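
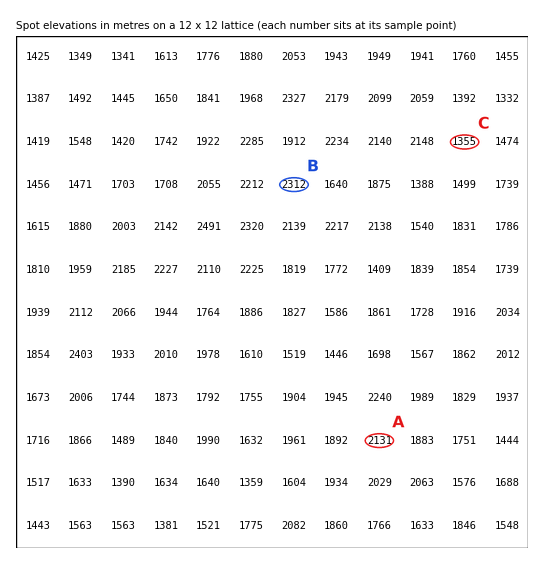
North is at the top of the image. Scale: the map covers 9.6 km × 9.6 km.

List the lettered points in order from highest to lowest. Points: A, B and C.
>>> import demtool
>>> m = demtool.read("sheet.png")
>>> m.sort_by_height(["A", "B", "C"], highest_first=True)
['B', 'A', 'C']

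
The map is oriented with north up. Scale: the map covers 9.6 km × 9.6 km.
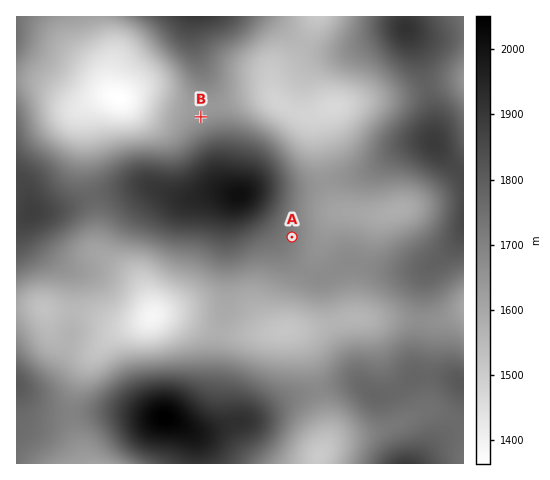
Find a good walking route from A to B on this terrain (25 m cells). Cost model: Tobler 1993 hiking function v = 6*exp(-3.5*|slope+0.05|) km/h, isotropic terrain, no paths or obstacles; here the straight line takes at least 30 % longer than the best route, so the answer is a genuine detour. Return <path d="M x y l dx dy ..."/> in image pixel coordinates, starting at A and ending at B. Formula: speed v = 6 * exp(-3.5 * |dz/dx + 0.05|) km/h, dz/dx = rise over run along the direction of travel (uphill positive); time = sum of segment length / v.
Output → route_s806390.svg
<path d="M292 237l0-57-13-26-17-17-40-20-21 0"/>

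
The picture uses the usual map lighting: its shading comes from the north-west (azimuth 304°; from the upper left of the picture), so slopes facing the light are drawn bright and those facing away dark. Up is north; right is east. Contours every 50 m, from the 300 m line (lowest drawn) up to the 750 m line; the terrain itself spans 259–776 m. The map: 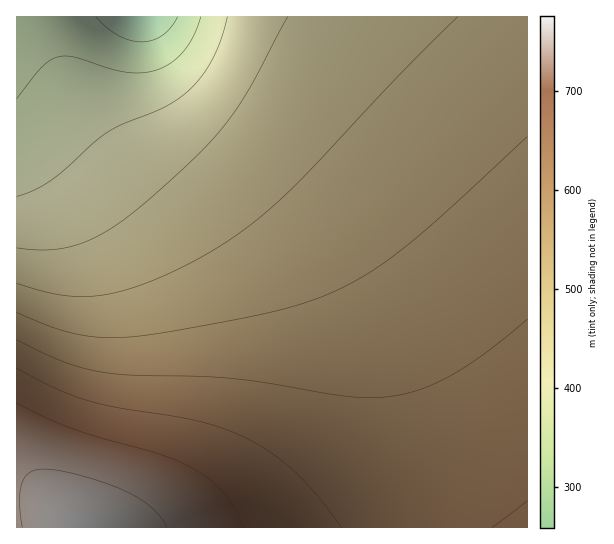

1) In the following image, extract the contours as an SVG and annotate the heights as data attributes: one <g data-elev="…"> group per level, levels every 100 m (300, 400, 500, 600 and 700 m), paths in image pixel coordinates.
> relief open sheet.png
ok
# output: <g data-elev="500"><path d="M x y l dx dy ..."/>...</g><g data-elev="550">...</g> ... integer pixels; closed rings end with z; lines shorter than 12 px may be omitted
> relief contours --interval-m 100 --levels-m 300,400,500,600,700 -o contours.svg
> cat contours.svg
<g data-elev="300"><path d="M178 17l-7 10-9 8-9 5-11 2-12-2-12-5-11-8-11-10"/></g><g data-elev="400"><path d="M227 17l-6 22-9 22-12 17-14 15-23 15-40 16-14 7-14 10-43 38-17 11-18 6"/></g><g data-elev="500"><path d="M458 17l-59 58-111 118-37 32-37 25-29 16-30 13-25 10-24 6-21 2-20-1-22-5-26-8"/></g><g data-elev="600"><path d="M527 319l-45 36-37 24-34 13-17 4-17 2-38-3-73-12-36-5-97-3-30-3-20-4-20-6-46-22"/></g><g data-elev="700"><path d="M243 527l-7-17-11-16-16-15-18-11-32-14-86-25-56-26"/></g>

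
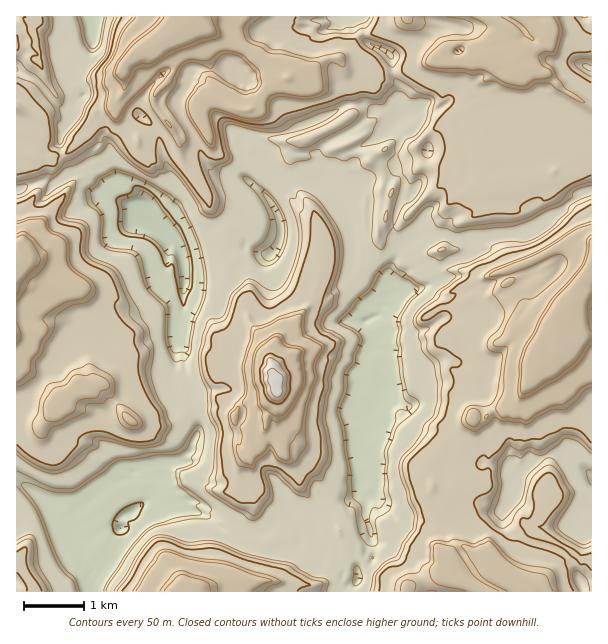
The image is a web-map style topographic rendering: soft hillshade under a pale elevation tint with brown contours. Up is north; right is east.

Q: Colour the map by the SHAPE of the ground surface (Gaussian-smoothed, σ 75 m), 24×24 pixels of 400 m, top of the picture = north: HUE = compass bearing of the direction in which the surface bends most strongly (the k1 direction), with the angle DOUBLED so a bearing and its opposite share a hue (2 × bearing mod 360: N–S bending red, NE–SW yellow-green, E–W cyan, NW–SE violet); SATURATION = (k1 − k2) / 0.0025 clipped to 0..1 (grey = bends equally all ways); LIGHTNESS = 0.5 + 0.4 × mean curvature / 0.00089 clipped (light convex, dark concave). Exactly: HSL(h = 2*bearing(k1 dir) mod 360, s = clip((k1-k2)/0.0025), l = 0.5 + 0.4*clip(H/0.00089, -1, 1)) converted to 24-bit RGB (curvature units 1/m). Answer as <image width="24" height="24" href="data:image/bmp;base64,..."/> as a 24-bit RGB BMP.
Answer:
<image width="24" height="24" href="data:image/bmp;base64,Qk32BgAAAAAAADYAAAAoAAAAGAAAABgAAAABABgAAAAAAMAGAAATCwAAEwsAAAAAAAAAAAAAvPSqQyPRwBy6Ek9fb16l43x9YeJmsIjgqT7Xv8rxyLr6irzr8z7zsHtABhgtmd3q7JzVxYnfm8becUu1ebi9p77Z12SFMAMr8sCuHau3b0NoZYKAFl5c1cKcw/DYelfRgdq/Zi8cbkcacDQhfWhnl3h5JqHJFnsazjIo7KqYeXPbw9bqH8TRYEcptUU/gpz48u9AYx+AfHl+kqN5F19jKMkk3i45tlchczUbfFk+ZoZjfX2DgHiAla+JEgplss57uqcVarEicWgoctseqRSuo459K80QOSgZiueKSxQzaX1Pkn17N0aZYJU7SVodLBQHnD4axex+HMyWfFdIYZBhiMNzHid3tC41xF4alqN9g4d8z8Q4CScq23585I6GMXOAMgEPy8wfjedIG2Yqa4V5d3mJdyO2n8buvKPrpKJMkAA499tTGaNXtNN9IiBPdh+unuF1e5R8hYCE39O2ESFQXr3l1O3MmBe5WmHewtbpMdOB3UzZcjQOPk4TBWkChDkPzR+Z+t3RNAKanO+Zm96RHuHFNihgF1i97ay4kn+Eg4B7yqV+RhU5GUEFl34Fcx9PvGXajLYqvXxNhBrD5Wam0/H4aJvtAiRDiWMxzduI1UKEz9WNSdOPTB2oUk55IJOvJJ5r3ZacoDNQU5guuR9ZVN2Ov0HYJbzgKkZz9Nfgmk7PHldEwv7ebnTqZiKEQiOZVunX5Vq4+WVFa/BCL5guESRVbGt7OYB0nmQbwHUgXOzt3YT/1qPs42x0PLsjL4FODnRNR9yw6Kzm2t/xKESJjN0mb1R6RyBdldtvLAo89vfU18HtVqK+I0iXT1x7RTNlu9+MJF6XrbZvHjlD3CCQ/tbEI6E910y42ql8Fjs2TaAsq2A0oFlmLFfMMKTWsxjtrbyKFi+K5/rR6oGnqiiEtkJCIVRiLyVl2c2ES6sjlaN/YTBhFI1/6dO53aTSH7OAMTLbKXGebX5ygoJ4mK+N0Vt5CR49K1aW4bu4FGt58PjG8p4GVkzzv5bwXRnYJCJc2Wczud2qfYOIKEzZZ5Pj7D03nIiG4bWyPSlhxzdCMlQkXYddeNFsyDuBJReyFq/FrS0VvN9mGphB+66YwQ8sP1UGGEcfI0t0s6Tt7JnijIl7Qkhkpr81JG985KiqzNaBJWhpl3eo2dryNIHeRdzOIeBQOwuqRQ1oT+Au2/W2Fh5g2khTzKyKZCbE5DrYLWBbHDAEPrIP2Y61azB5lM2DT3x0IsTI+c7R6bC5McOqGeJKXzvg5GTWcCWsQBDnSxZ2wdGUZL1AJBmm4BuSw6iQFlvhxoKQNBCUmNzVapA8CqY4hYDy1ab01oTrGkct83kl9/LUf33o5kh9Dk85IM8z5mm3MQIulNVolqaDuYBkB0I/iiF+49+pWiXojFGQcLteYYR1ndtggmAaGTkNSHsUGWke8735Jlvx5rEk8pQDr1ARxT/mLXUbTBccdB1w5utjKcQtgI2GbgrTJ5Cd3/jTbB1vTVR87EmV9lFTlidztnbZdVvau0HiGZIIATIH0dtJ3e8A+wCJ/0tXNDAOxRpGKAsaQ+Gai/WCWoHlYsBudABnUdmU22safmV5TVN64tuZGwONsmDwh56ggoCHg4CJtom53m/pATMAcFnefd0MTnAR5UfDdQhm0PfiCkadtfOdaEYUayWWf6+nioNbd3thf35hj0tTbqAyqSbPZ9iGfoF+goJ+gn6BfnyFmoGZwZbaiYN/ALX0/c7vHSpsYejXhLa741NElg59t//UTDN0ekVd1pjuKk7bT8lqNcu0gDbg2WT8mGsihoZ/gYKAgH+Af4B/gH99gX6CcZh0Hua2Ay649TG8IvUqayRgg/+1/7VaMwARznUAHP9QFmQAN4AA/3K+Or6/VXlUI1JH4JCZiICBgIF/f3+AgH+Af35+gG1mhce90StmCx8z5jVD/LuiAMKiAFRL9LC0q7r4rbv6/0Gs5CnllsHkAKJP0xMZKY81ZisnK8cYipBwe2pabE8oTWorlnw9ct3TiAAOJvtZJy5zbnLw/9nMDXAk/9gLATMAnsUUKQoQxuV0lKPC58TZNCeJcYegklP3kG3d2ncoqaUkL2XLrMzgpqboUvnlH54RleivPB2VasyHBA8v+82++dL53U3rJsqooBewf//vYdPl1a4evB9r0orroNYVMwAJFcNV5Nb1k4vmnoy3foqGxmBabrwTpSLGy5qCI0a6lN9hBA0vz+KKz1gd2py2zrjmPYThxpspJDITgp5YMZ8fH3448hf+23HpoNh7GUcILSUGwdomoXtccZZXvOd9MU3C"/>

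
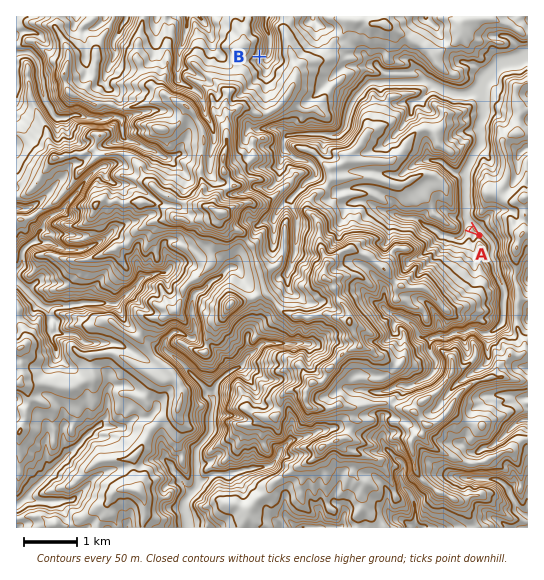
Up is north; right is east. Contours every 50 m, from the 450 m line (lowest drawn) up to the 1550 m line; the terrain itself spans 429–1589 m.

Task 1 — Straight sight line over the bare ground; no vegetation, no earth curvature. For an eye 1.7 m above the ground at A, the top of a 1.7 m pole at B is hidden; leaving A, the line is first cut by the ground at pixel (457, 217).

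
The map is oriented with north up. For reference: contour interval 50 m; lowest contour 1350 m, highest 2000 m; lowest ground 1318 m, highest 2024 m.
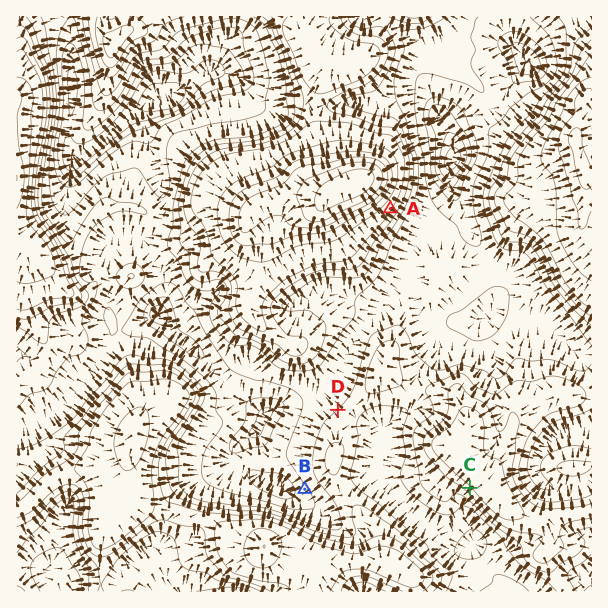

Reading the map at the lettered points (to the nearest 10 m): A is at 1760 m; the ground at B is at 1540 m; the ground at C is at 1740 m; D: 1600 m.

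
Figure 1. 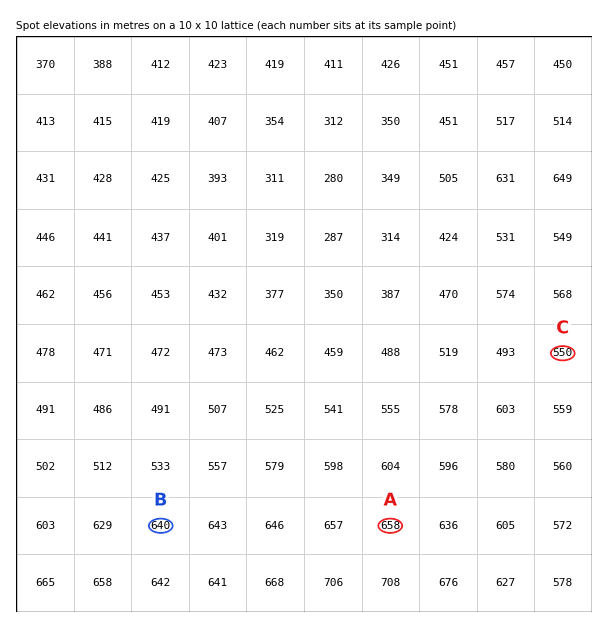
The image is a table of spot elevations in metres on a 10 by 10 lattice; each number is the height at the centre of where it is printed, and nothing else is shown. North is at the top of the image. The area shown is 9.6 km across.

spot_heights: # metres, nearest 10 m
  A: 660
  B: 640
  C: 550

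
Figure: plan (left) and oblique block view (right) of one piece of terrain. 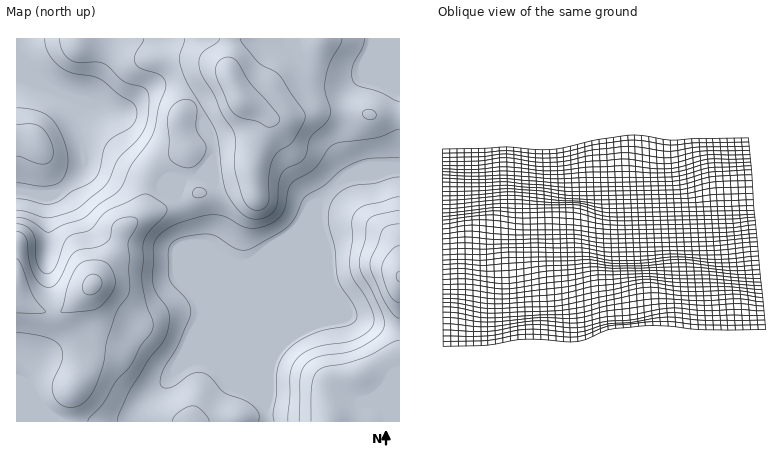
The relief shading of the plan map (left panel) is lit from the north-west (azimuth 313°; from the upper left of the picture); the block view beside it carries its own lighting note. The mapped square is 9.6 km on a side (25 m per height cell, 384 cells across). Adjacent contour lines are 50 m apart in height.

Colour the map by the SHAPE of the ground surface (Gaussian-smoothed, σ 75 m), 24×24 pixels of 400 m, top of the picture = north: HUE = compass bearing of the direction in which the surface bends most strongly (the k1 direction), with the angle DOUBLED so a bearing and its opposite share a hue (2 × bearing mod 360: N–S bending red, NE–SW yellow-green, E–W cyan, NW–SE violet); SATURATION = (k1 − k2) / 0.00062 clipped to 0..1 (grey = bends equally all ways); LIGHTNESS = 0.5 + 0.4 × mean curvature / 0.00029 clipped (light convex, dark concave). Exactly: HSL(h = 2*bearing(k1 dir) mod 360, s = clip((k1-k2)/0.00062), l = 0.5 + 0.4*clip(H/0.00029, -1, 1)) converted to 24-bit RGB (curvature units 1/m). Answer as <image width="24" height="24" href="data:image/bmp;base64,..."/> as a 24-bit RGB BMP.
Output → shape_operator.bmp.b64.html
<image width="24" height="24" href="data:image/bmp;base64,Qk32BgAAAAAAADYAAAAoAAAAGAAAABgAAAABABgAAAAAAMAGAAATCwAAEwsAAAAAAAAAAAAAgIB/gWp4hBgZwrkKVokdeZc9QG5XR4mZan+3eHnCrp67m6uzXIDJrrLZy5PfLxKpJjmeiXSYvcSIz96uim+iZV6Lj3eBfnyAgH6AcymAtJHL6+Dgmb2+Y5uPYohtLXRRO3lWTnhuooR4uqeKWnVmem0/hjYzWVJ+HSNXiWJqx9yXwst2f0hUfXtYcYJvf3+AelprQnypdZiy3M7F16G9oWqhl11dRI5JLm1VP2hVV4pNtpxohU9nfWdqgH5+aGmAFhltfKCt0tq1w4SJoWG2lo+xXpiWd3+AbI+VVYaATnhdxMNiuG1nvXOgtH64t5aLNmZbM21eW4NgjohZg2lvgH9/f3+Ac3iBD1SIfsbSzd7gw77jnIvs3q3qyG3GiWyMgH1hZl9RU25ImLdYl5VupI13fXqc0XeirWiEKYx1Q3l/gIB/gH9/gH9/f3+Af3+ALH1rFaJIb7pPmqJeUFh9uVa+6orZ0JrNc2ZOdmVVW6JUWLFLfoFerrBoXoB1nWOT1bm+Zoq0JlNyeH+AgH+AgIB/f3+Af3+AfYB+OHw7NXAWZn8kSFkuLj4ojTEk/psoco6ugbTTlJjSslFqe4I6echAV29oV5dzosaks3fENjmeXm6Ff3+AgH9/f3+Af3+Af3+Af4B/e4B4c4BcU2tAJhcbORcQ/9lIh9S0VbvjiRnW8Fe43a6ldsVgRYR8YdGHSb+clVasiz6neWOEf3+Af4B/f3+Af3+Af3+Af4B/f4B/gH+AczZqSx1MgTp8/fnOw/vAAVOnUQGR2JjK7d7i5d7tYo/RecJ3PWFUSzVPfEhlgH5/f3+AgH+Af3+Af3+Af3+AgIB/f3+AeGSChRiIcziES5mt7vfU8v/MBAwvFw0xtMmX4+vb4qOzukWAu5prSmZ9JChge3iAgH9/gH9/gH9+f4B9f3+Af3+AgIB/f3+ATUF+UCGmnIbVktLm3vLZ//rMBAYvDi5FielzlLZf4Dlb02pyycCJYUl+ICNPdX9/gH9/gHF0iGdcgZFTYIBif4B/f4B/f3+ART53KlKBfLusfbKJ0+CJ9tfVIACwCGDcnNWfiT9tpi8s5JFd45lOZTgqHiwcNVcgW3A2bFdIjVJBsYUkSHUVI3Mkc4F4f36AWkN7PV1wXIhLeLRautmf87u3cgDDNmPGonCrqyu8vaHR6t3u9cft4ZDxh1bXUlunS3ZJQFtHgzto7GVFr+RXBsddHHxwd3iATEiLSWqxf8bUrufho8K8gFYAOB4NLz8ZVV0zUXqDjrSEsmhi1GppzXOuvU3YwHHdr4vTTWfRPha78Nvc2/DfbLPiFjlsVnd0UICNRrGhUM59WZRXrZljalcgfW8uOH8qH45NN3hriltGllY5z4lBo3FGfmluZHWTopS7aTixSSGJ6PfU6fG/jjh2OyJANm85PIVYSY1SXpA9TWU5gqg/f19+qah5YsxpJI9rGiwxallGoId3wI+NvYmDgWRliotTZYpRRCt0Z0ur6PXH4cN8gB5vlFJ7UK5zOH9fP3REcH9abH1YbYRBa2CussuzrdzBKzSTJCdeRKCGY7Sfqnu72pCmrmalr5eXaaegHSRnX6Kt496e4oFqbjN/oMazfJrDbEqfgHVUTms2ZHQ4b3tHZ3e2xuTIjbjAUB15Q16ZTrquVJ+MQEZ42WBwwmtjmL2AimegOSNoYYpF0Mpu1G1qqGqWiMZpXURBSkVup16tqWOGbZRcToJujajSzNrEsT+kZjmNYpidU4RyV2tMKic7pkNI5bucsMiGVz9tWxZVsrYwdcUrnK9wwK/DwZnJlV29R4yvPD+PwIq9ucbOOGDQjqRir3BIlTBghVhveGRbZUE7WUQkGjMnRpp05ebJ06OkWRt0byKH5uTGp+bJZ9LTlLquj3e1roTHdWrFI0HZp8De0dPlRi3Yjn87ek40e0g9fFk6aEg3ZDBBrHxQL4hUE4Q8msUxyT4gWRdJRXKC1/zPmtzFdVqgk6F3d09uoYRXiIhZOndvUJdHmmM3czU9gnZmgEdZgiEom2QoW3A/SG6FoLy7p4CtOIheMn83nFBlaUu6md7d2frRU4SPdGKPpXR4fkZ6rolomptkTm9lal9HgHBkgH5+g1yEkC2Jv0+u1L+9e7vKN6rWcZ+9qpvOnZzYT3DMYne1fbLLpuDW6eXKelSScFNykVBThFV6tXtlsp9iVWpXP3Fyfn+Af3+AWEWJaDy2k4/B4N7VobXHRW+vWoCNcZVhk5VcXU53YIlUcLI7bY0j5MINdj4zb1FWfmdmc2OCtX+Ny7SreX+1PHuraHGCf3+A"/>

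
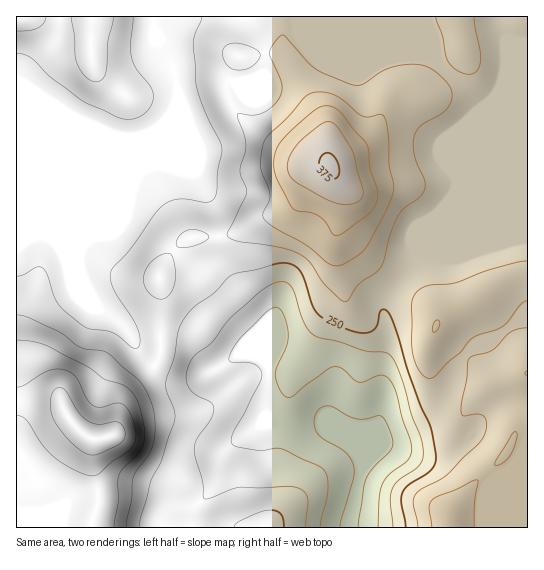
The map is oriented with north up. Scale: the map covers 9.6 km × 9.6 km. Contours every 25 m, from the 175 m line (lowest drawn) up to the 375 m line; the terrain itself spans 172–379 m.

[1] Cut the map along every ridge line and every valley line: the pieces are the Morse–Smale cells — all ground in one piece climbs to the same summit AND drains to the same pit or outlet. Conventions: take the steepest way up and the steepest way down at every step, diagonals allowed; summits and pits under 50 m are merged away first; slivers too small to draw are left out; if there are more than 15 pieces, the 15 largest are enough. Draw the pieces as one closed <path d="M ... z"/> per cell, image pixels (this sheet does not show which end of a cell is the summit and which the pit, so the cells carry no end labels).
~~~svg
<path d="M527 16l-511 1 1 115 84 0 22 5 22-2-30 32-35 84 1 22 4 12 14 24 16 10 13 12 11 19 14 14 17 9 11 3 24-1 14-7 19-13 12 0 8 2 10 9-1 48 6 7 0 2-15 4-23 14-12 13-11 35-17 17-3 5-1 17 158-1 7-36 7-21-2-5 16-38 4-16 0-49 6-25-3-20 1-14 24-36 19-46 19-18 8-10 37-92 15-27 21-23z"/><path d="M101 132l-85 1 0 394 174 1 2-17 3-5 17-17 11-35 12-13 23-14 15-4 0-2-6-7 1-48-10-9-8-2-12 0-19 13-14 7-24 1-11-3-17-9-14-14-11-19-13-12-16-10-14-24-4-12-1-22 35-84 30-32-22 2z"/><path d="M527 52l-20 22-15 27-37 92-8 10-19 18-19 46-24 36-1 14 3 20-6 25 0 49-4 16-16 38 2 5-14 51 1 7 178-1z"/>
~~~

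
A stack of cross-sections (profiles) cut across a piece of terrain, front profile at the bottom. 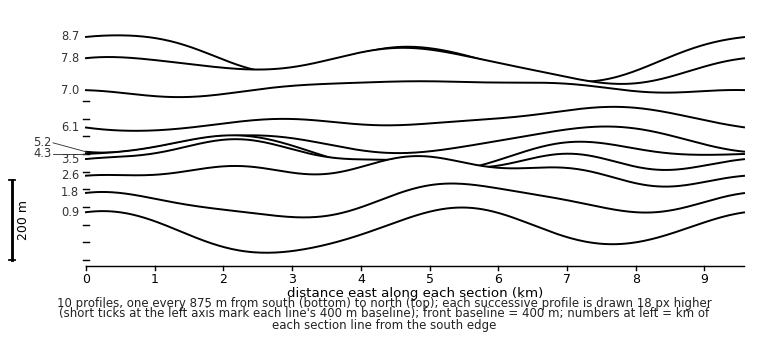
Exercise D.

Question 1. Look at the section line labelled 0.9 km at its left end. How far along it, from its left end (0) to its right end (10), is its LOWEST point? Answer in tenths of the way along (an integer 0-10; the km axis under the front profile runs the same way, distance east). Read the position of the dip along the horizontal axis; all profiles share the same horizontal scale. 3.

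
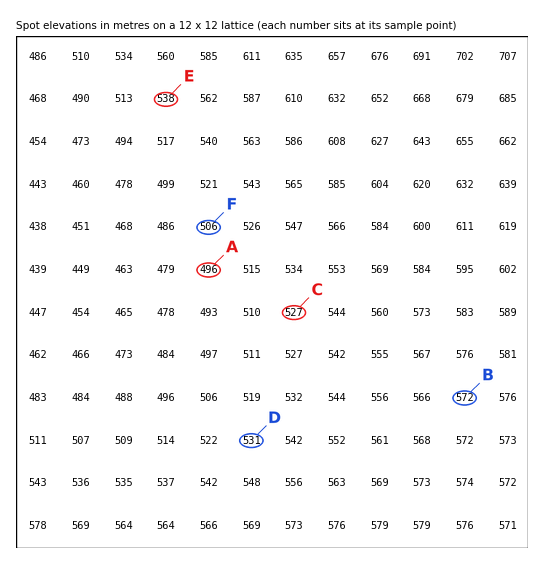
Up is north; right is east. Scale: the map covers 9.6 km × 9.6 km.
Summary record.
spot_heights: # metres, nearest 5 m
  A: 495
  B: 570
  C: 525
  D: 530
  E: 540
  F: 505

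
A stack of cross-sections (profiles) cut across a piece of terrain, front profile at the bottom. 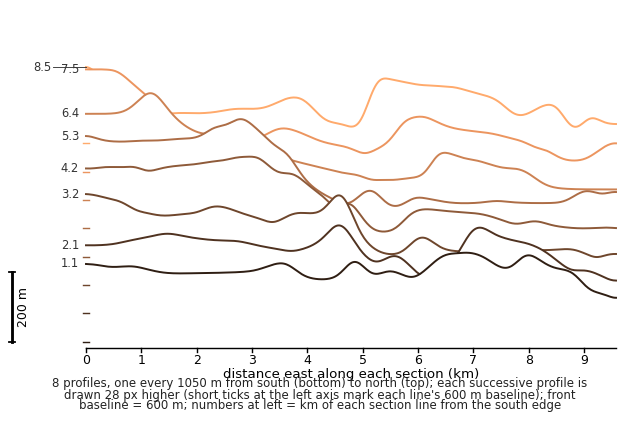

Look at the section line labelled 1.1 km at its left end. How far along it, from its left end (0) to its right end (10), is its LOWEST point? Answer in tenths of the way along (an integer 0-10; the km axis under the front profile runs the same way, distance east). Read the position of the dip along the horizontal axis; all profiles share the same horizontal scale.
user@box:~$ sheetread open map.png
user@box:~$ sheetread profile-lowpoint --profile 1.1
10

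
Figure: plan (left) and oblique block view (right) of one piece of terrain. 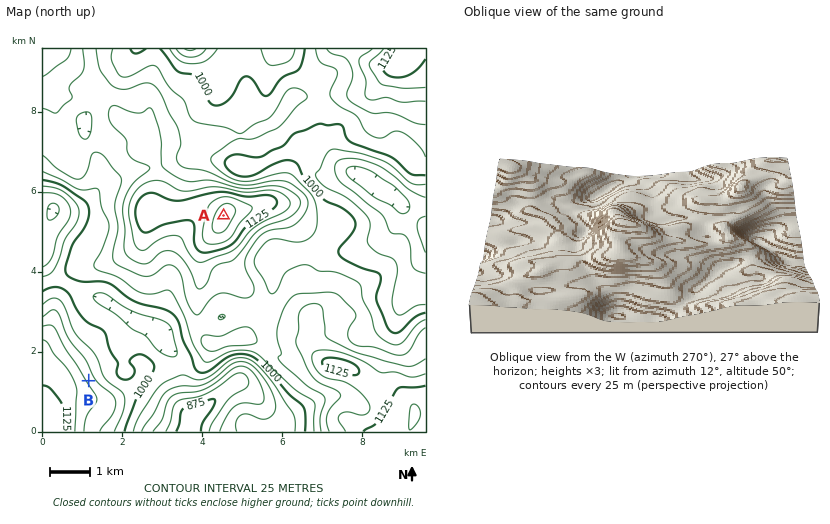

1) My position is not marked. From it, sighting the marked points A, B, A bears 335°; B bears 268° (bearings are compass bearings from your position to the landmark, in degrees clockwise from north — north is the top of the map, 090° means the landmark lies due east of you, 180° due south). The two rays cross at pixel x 297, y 373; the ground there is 1055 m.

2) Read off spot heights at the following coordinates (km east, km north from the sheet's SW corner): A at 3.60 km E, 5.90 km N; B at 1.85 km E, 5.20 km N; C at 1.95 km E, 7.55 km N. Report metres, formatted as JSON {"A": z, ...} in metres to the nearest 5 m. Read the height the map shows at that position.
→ {"A": 1115, "B": 1045, "C": 1080}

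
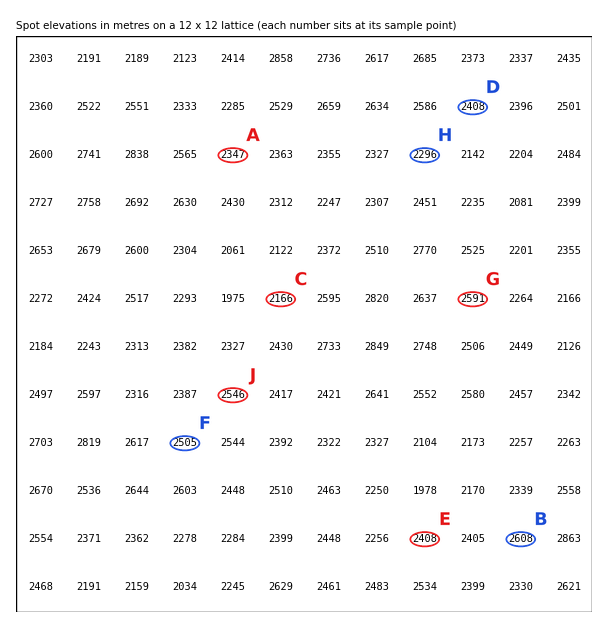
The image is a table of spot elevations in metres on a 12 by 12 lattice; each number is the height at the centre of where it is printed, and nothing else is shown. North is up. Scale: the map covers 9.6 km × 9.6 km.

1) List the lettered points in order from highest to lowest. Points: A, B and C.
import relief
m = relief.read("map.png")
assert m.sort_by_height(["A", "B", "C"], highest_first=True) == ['B', 'A', 'C']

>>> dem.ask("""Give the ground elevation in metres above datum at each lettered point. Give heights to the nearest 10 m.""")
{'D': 2410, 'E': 2410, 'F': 2500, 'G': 2590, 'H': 2300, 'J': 2550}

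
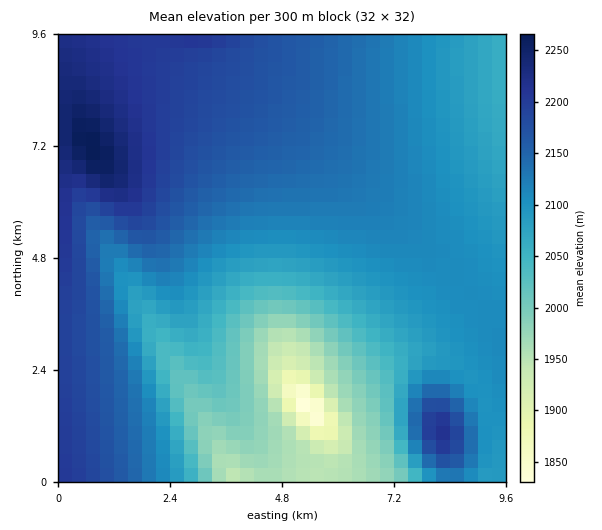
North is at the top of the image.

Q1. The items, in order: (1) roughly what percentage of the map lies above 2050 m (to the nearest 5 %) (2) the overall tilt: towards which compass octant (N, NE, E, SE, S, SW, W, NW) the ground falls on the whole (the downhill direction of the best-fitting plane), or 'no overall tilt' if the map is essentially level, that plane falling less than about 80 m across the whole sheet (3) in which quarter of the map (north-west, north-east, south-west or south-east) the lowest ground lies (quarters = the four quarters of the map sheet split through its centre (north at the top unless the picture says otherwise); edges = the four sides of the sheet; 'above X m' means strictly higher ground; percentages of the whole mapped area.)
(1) About 80 % of the map lies above 2050 m.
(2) On the whole the ground falls towards the south-east.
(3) The lowest ground is in the south-east quarter.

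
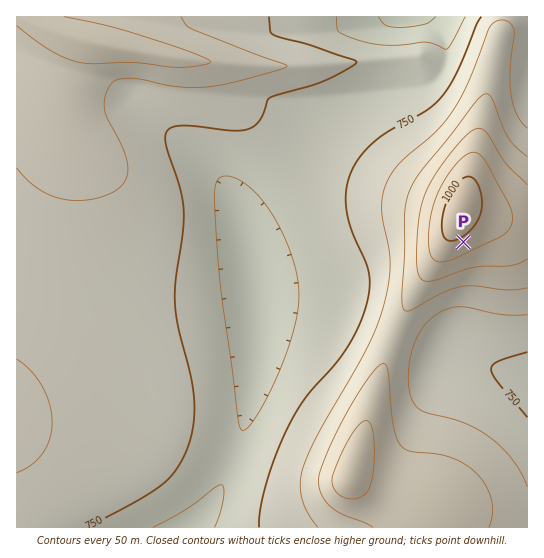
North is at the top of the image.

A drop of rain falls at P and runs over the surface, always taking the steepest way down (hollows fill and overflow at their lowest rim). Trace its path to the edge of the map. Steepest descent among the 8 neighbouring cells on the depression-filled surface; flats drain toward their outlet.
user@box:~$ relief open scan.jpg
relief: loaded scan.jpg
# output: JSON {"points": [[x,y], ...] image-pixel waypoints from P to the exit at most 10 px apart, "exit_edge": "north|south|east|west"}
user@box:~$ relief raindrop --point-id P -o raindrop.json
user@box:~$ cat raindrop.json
{"points": [[463, 242], [474, 253], [474, 263], [474, 274], [474, 285], [474, 295], [474, 306], [474, 317], [474, 327], [474, 338], [474, 349], [474, 359], [483, 365], [494, 367], [505, 370], [515, 373], [526, 375], [527, 377]], "exit_edge": "east"}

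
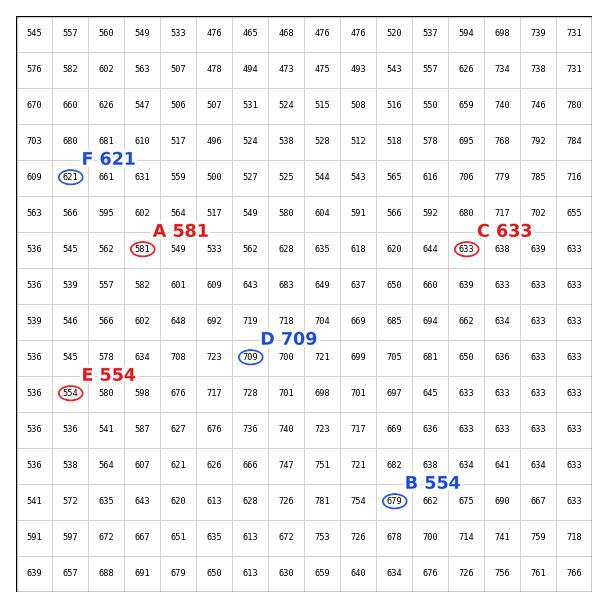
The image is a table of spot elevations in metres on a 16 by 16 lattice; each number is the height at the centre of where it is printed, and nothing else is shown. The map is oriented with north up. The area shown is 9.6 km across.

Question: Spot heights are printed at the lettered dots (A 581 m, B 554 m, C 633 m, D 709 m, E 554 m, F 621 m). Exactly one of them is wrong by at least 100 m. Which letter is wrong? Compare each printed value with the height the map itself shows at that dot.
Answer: B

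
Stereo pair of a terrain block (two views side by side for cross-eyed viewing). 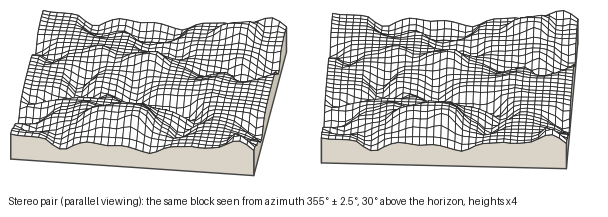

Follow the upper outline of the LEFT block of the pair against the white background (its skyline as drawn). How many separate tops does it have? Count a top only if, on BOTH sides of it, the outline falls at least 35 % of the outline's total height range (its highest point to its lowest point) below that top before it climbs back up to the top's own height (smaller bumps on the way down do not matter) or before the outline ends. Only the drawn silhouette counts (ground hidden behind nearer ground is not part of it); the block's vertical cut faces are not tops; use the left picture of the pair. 0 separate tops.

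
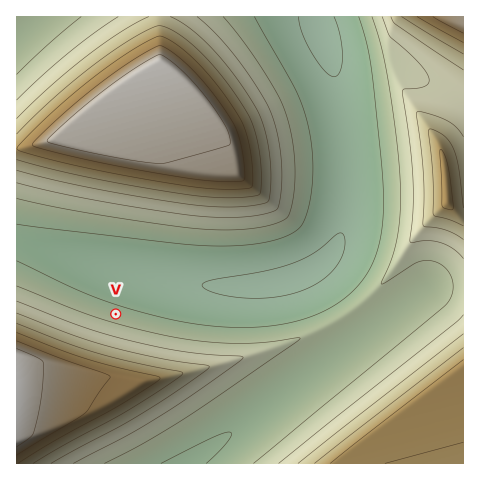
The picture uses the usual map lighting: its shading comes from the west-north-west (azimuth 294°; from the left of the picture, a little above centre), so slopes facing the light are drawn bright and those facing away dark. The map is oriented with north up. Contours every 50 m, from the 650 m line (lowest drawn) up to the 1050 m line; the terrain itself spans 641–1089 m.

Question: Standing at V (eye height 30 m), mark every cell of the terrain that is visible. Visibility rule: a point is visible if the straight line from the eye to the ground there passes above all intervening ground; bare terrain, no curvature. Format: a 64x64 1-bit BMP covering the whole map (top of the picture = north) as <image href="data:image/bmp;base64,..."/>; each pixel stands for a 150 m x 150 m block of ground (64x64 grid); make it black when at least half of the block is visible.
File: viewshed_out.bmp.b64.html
<image width="64" height="64" href="data:image/bmp;base64,Qk0+AgAAAAAAAD4AAAAoAAAAQAAAAEAAAAABAAEAAAAAAAACAAATCwAAEwsAAAIAAAAAAAAA////AAAAAAAAAAAAAAAAAAAAAAAAAAAAAAAAAAAAAAAAAAAAAAAAAAAAAAAAACAAAAAAAAAAGAAAAAAAAAAcAAAAAAAAAB4AAAAAAAAAH4AAAAAAAAAPwAAAAAAAAA/gAAAAAAAAD/gAAfgAAAAP/AA//4AAAAf+B///+AAAB/9/////gAAH///////wAAP///////4AA////////8AB////////8AD////////8AH////////8AP////////4Af////////wA/////////gB/////////AD////////+AP////////8A/////////4D/////////gf/////////B/////////+f//////8H/////////gP////////+AP////////wAf/7/////+AB//P/////wAD/8/////+AAH/z/////wAAP/P////+AAA/4/////gAAB/j///wAAAAD+P//gAAAAAP4//AAAAAAAfg/AAAAAAAB+AAAAAAAAADwAAAAAAAAAOAAAAAAAAAAYAAAAAAAAABAAAAAAAAAAAAAAAAAAAAAAAAAAAAAAAAAAAAAAAAAAAAAAAAAAAAAAAAAAAAAAAAAAAAAAAAAAAAAAAAAAAAAAAAAAAAAAAAAAAAAAAAAAAAAAAAAAAAAAAAAAAAAAAAAAAAAAAAAAAAAAAAAAAAAAA=="/>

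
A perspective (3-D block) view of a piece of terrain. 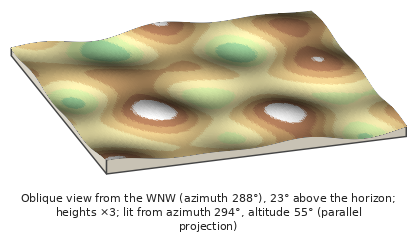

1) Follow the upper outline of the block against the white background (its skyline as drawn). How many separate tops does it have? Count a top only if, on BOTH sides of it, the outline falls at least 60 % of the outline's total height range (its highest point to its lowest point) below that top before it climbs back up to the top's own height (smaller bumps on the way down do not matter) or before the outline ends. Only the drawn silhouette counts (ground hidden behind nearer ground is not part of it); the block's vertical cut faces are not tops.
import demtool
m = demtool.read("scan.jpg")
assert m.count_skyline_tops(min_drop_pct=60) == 0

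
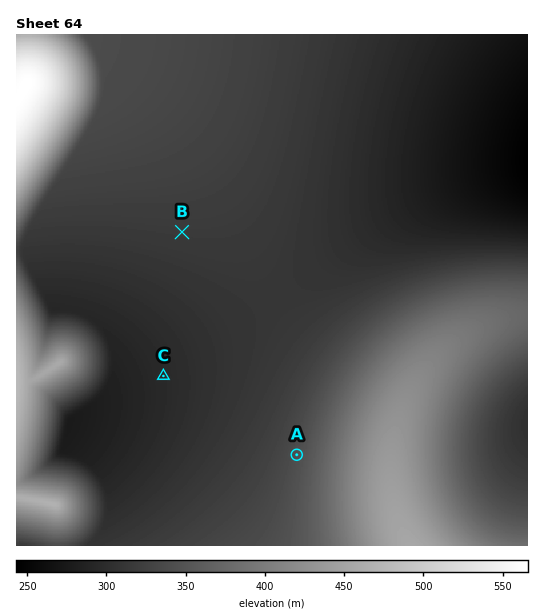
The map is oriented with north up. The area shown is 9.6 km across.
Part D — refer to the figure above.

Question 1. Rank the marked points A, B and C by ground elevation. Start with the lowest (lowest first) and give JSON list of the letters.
["C", "B", "A"]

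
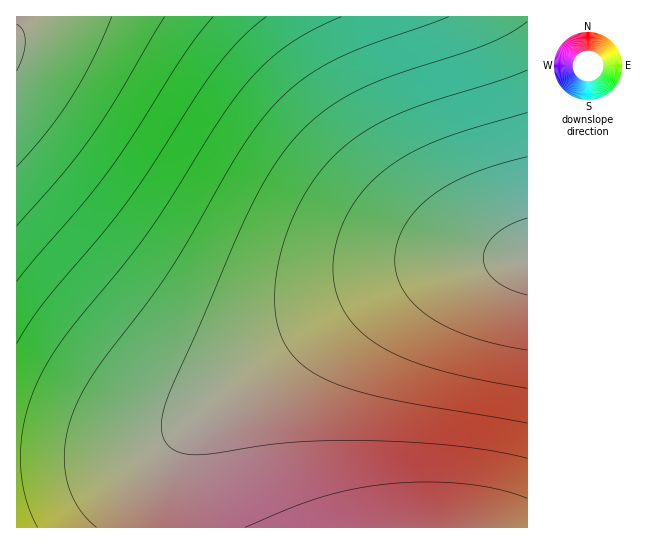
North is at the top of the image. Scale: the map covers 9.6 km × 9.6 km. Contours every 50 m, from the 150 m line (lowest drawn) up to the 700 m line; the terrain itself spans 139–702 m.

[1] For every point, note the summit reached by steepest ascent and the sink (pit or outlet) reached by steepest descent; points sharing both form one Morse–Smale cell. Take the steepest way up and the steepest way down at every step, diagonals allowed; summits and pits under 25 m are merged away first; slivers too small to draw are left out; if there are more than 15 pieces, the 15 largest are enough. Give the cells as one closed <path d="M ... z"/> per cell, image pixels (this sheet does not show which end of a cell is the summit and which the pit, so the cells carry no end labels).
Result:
<path d="M527 16l-511 1 1 511 145 0 3-50 11-31 11-14 18-18 64-51 70-48 64-35 34-12 22-5 42-5 25 0 2-2z"/><path d="M527 257l-68 7-22 5-34 12-64 35-70 48-64 51-18 18-11 14-8 19-4 20-1 41 364 1z"/>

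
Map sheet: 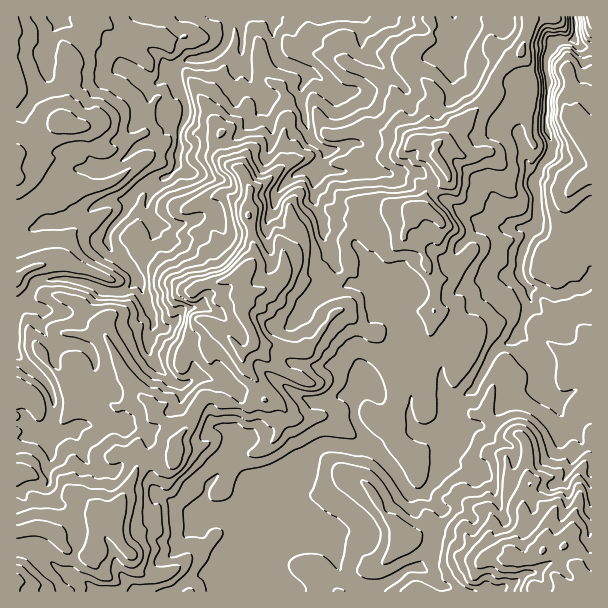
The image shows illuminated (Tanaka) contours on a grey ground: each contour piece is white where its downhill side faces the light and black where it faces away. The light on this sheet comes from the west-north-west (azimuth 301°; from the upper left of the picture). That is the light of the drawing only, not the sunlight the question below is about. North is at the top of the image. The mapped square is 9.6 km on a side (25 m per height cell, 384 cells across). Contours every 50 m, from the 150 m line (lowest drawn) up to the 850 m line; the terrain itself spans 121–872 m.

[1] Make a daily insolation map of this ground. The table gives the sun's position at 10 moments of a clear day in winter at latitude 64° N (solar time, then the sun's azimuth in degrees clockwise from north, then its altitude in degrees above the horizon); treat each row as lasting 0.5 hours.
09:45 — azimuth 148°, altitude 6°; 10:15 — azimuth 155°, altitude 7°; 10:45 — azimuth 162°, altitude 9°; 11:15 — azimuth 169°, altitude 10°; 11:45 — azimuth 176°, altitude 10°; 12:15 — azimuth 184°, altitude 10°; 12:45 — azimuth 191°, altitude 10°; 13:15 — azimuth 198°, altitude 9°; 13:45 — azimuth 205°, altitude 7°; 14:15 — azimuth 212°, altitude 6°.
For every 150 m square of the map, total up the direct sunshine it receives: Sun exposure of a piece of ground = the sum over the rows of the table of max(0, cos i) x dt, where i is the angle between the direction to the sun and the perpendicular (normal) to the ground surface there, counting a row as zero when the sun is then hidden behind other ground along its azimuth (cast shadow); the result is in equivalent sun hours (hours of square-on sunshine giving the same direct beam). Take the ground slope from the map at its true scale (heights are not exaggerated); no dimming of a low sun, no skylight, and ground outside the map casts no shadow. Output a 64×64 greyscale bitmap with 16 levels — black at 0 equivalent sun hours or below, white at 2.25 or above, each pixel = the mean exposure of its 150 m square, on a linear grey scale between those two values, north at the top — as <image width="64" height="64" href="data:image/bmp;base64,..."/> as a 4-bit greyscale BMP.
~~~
<image width="64" height="64" href="data:image/bmp;base64,Qk12CAAAAAAAAHYAAAAoAAAAQAAAAEAAAAABAAQAAAAAAAAIAAATCwAAEwsAABAAAAAAAAAAAAAAABEREQAiIiIAMzMzAERERABVVVUAZmZmAHd3dwCIiIgAmZmZAKqqqgC7u7sAzMzMAN3d3QDu7u4A////AHhkIBSv/Z3v6hA0VVVUREVmYgFFMAEAAmz/zWJCA1RUMQARS/+lz8vesyRVVVVWZmYwGM3WEAAYu8//+yAmI1MAATe+11v8UBSadlVVVVVWUyJFV6xyAViajf7/1yAWUgASa7qanOyDABV2ZVVVVEMiI0MhOLuENYVEiHhq1WMRASWqUkWMUlcwAUZlVVVUMiI0QxAUm7lDIBECMRNohiB2iqQjMocAI0EAJWZVVVVERFVDIjRnd2MCEAAAABETIKzJQzRWdSFJdSI0RVVVVVVVZUM0VUIlZDQAAAAAAAJTABABNndlYyNERDMjVVVVVVZmZminIAIhEAAAAAABAAEAAAFFZmZ2MlVERVVVVVVVZmd4m4IAAQAAAyABIAEAEAAAEzMSI2dRNXZmd3ZVVVZmeImqYQAAAzIhAAEREAAjAAAWhAABRUBqiHZ2VVVEVVZ4mZcxAAATMQAAIiEAABMwAAIQAAA1WbuGVEZUVVRERGiZcxEBQgAQAAAyNAAAAbtAEAAAABebztqGRWZlVVREV4YgARR2IAAAATIhAAAAERAAAAAABImv/bhkaIh1VVRDIAACV2QzEBEDMRAAAAMAEAAAAkMjRmiruoVr7bhlVCAAABRnUzMzNFZBIAAAAgAAAAABJEQiNHisp0Rt/JhjEAABRmQSMzIjQgJBAAAAAAAAAAAAARJCMyWGQiKdu5dTIiNWQAAiEiIBJ1EAAAEhESEAAAAAExBaYCaJZ1nMupmFVndCEkQUMRJFEAAAATNTNkNDEAKIMReXe87Zid3Lp0R4ZVR4dkVUMAAAAAAAV3QmmnaHZmUgA5v///25dEVVVWMiRXdTNVVBAAAAAAB4YyRkNmWJdFIBfN6mvsgyAAE1QzNGZkMyIjIAAAABEYcxRiJFM1YxAQA3MRNEMgJ4YzVERVVVRIMBMxAAABEiQQF0RjI2YgAAAAAANnQRb//pZURVVGVGiDEzIQABNDMABYR4Q1dQAAAxABStkin7QkZlVVZEZVd3chMiEiNGVQBKRoZEZhAABrZpmsw1ySAAA1ZWZkVlVVd1EiIjMkZmBLY1MjV0EAAUR6ibt41yNoh2Zmd2RVVmNHchMiEkRGc5cyEAR2EQABM3iKuXyGm6maiIiYZFRWdTWGABIVYyNkUgMyV4QRAAATZYqkJlQgAompmrllVFZmVXpgAYhDIjUgKIdXYiIQAAOHm1FUEAAASau6dmVVZ2VVVpgThDNEIxAQACQzMhEBAp2jBYIQAAAWmrYRRXZ5hlQ0WKMyNVMSAAABIQNmIAR0MwBJY4ljESSLhCIleIqXUREjYgFEMiIBI1cwAAEQSKkwBXaKiLhCERNEMkZDMyVRASIzBDIiJympYgAAAAFH3/Y2d1ard3QQAAM0ZDISICQyIzEyAAEucRAAAAAAAnlWXepiI1nbmEEAATVERFZmIjMyIiJ4MRijAAABMhACRCABRXVTAFp1ZBE1VVVWp2mFQzIE3YeqUr/IiIUgADQgAAAAA2cgJZUyJGVmd5vFE5lmZkVmVVZwAlZiAAABQgAAAAAAEzAzZiI2VXnbh1NBW5d3U0VVVWAAAAAAABNCAAAAAAABETI2YTQ2ea3bRqQGqGViNFVVYQAAAQAANEIAAAAAAAACISQiZVd2W9mbpyAlZ5QSNVVSEAATMRAkMgERAAAAAQABMyEkZmVlZ3i+oQEhJAA1ZVVCAAFYYgAQEREAAABlAAIiMmRWZ3RneqcyEkQ0IlZmV3d2UgJ4IABGdjEABZcgAxEkNGeIVWeHIBR3ed1VeIdoeImJYQNAAUVDRCE1EkACEBM0RVVVV2EBV3VpqVeJqHiIh4mrcjISERABRWESEAAxACMyEhAAABaWZoiGRni7m5dVZ4rv2CEAAAABEUZxABIBEAAAAAADroZmh1EmZWzKmGQzIiW7kwAAAAAHQCYQAAAAAAAAAAKJZWiIZTMiJsNGd0IQABepgwAABssgAUAAAAAAAAAAGKRYqrlnckEQFlVomZd0AFh0ABN4QQAAFnUREAAAFErcQq7cpjWiABJFZlVnfMqBAjMRJDEAAAAAEyAAAAFJ53Q3ZYpkWLgCaHEliYioMTYgAzNEQQAAAAAABDEBEiJsdWMRABI3dRSJYSWc7+y5UVYxFIZUEAAAAABHZ3dlQxEAESMAAkYwPLZiNHmoh5ljAREhA0IAAAACADAAE0IxAAACh2I0ZlFrdTI0MyERM0UxIUIUMAAAAAIRIAAAABAAAAAld1VVY0hEJiMQAAAAE0I0EkUQAAAAAAIQAAAAIQAAAAFol1V0NCIYUAAAAAABI0URhAAAAAABEQAAAAIhAAAAABZ4ZWUzERZSAAEAAAEREROBAAAAASEAAAAAEzABEAAAA2ZlZBERJDMQEyAAEREQFjAAAAAiIzAANmeGEVQQAAABZFZSFEITMiREQyEROWAUAAAAARAAASZ4l0EnYgAAAAFJmEFYUgMyNFVmQzWYRmEAAAABIAFHiIZBAnZAAAAAERfMcSIhBUM0QzVVaGEsxxAAAAIgJ3ZUIQA1Q0QxEBI1MnpTAAAFZzMyNmVlNalZuEECEiEzERIzISEhFWVCEjYwFFMAABZ1QRE2Z2RVQzZ1ZBIjEhAjIhERAQAAJEQhEAADpjEAtDRRAoZ4QhEREAETIiIRASEAAAAAAAA2QjMhABOd/0GTIhAXU1MiIQAAAAAhEAISIQAAABEAA3QhVUMBRWrJMo"/>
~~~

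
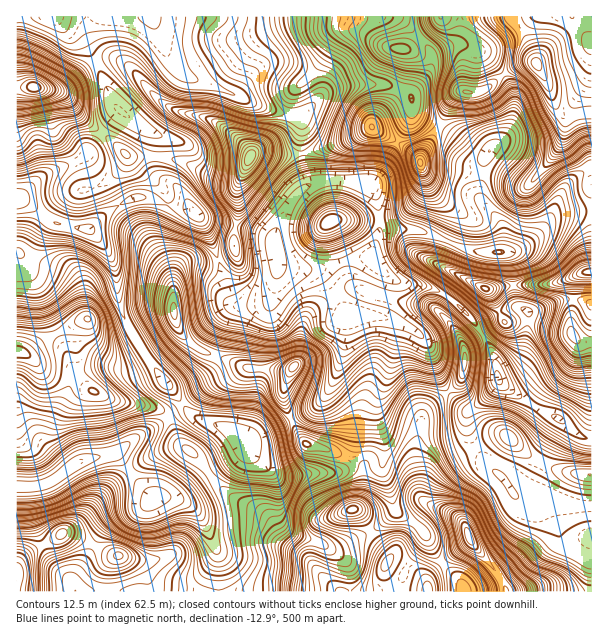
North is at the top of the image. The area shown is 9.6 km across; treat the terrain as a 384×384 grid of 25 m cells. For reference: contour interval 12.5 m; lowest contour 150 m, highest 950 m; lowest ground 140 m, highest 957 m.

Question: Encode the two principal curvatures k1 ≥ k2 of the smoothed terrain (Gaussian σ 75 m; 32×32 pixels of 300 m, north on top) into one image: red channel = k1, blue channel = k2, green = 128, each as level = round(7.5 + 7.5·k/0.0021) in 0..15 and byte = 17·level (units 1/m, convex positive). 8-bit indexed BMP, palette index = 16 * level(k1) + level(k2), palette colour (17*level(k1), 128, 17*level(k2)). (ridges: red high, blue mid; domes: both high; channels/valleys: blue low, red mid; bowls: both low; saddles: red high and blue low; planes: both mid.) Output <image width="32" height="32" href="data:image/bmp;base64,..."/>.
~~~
<image width="32" height="32" href="data:image/bmp;base64,Qk02CAAAAAAAADYEAAAoAAAAIAAAACAAAAABAAgAAAAAAAAEAAATCwAAEwsAAAABAAAAAAAAAIAAABGAAAAigAAAM4AAAESAAABVgAAAZoAAAHeAAACIgAAAmYAAAKqAAAC7gAAAzIAAAN2AAADugAAA/4AAAACAEQARgBEAIoARADOAEQBEgBEAVYARAGaAEQB3gBEAiIARAJmAEQCqgBEAu4ARAMyAEQDdgBEA7oARAP+AEQAAgCIAEYAiACKAIgAzgCIARIAiAFWAIgBmgCIAd4AiAIiAIgCZgCIAqoAiALuAIgDMgCIA3YAiAO6AIgD/gCIAAIAzABGAMwAigDMAM4AzAESAMwBVgDMAZoAzAHeAMwCIgDMAmYAzAKqAMwC7gDMAzIAzAN2AMwDugDMA/4AzAACARAARgEQAIoBEADOARABEgEQAVYBEAGaARAB3gEQAiIBEAJmARACqgEQAu4BEAMyARADdgEQA7oBEAP+ARAAAgFUAEYBVACKAVQAzgFUARIBVAFWAVQBmgFUAd4BVAIiAVQCZgFUAqoBVALuAVQDMgFUA3YBVAO6AVQD/gFUAAIBmABGAZgAigGYAM4BmAESAZgBVgGYAZoBmAHeAZgCIgGYAmYBmAKqAZgC7gGYAzIBmAN2AZgDugGYA/4BmAACAdwARgHcAIoB3ADOAdwBEgHcAVYB3AGaAdwB3gHcAiIB3AJmAdwCqgHcAu4B3AMyAdwDdgHcA7oB3AP+AdwAAgIgAEYCIACKAiAAzgIgARICIAFWAiABmgIgAd4CIAIiAiACZgIgAqoCIALuAiADMgIgA3YCIAO6AiAD/gIgAAICZABGAmQAigJkAM4CZAESAmQBVgJkAZoCZAHeAmQCIgJkAmYCZAKqAmQC7gJkAzICZAN2AmQDugJkA/4CZAACAqgARgKoAIoCqADOAqgBEgKoAVYCqAGaAqgB3gKoAiICqAJmAqgCqgKoAu4CqAMyAqgDdgKoA7oCqAP+AqgAAgLsAEYC7ACKAuwAzgLsARIC7AFWAuwBmgLsAd4C7AIiAuwCZgLsAqoC7ALuAuwDMgLsA3YC7AO6AuwD/gLsAAIDMABGAzAAigMwAM4DMAESAzABVgMwAZoDMAHeAzACIgMwAmYDMAKqAzAC7gMwAzIDMAN2AzADugMwA/4DMAACA3QARgN0AIoDdADOA3QBEgN0AVYDdAGaA3QB3gN0AiIDdAJmA3QCqgN0Au4DdAMyA3QDdgN0A7oDdAP+A3QAAgO4AEYDuACKA7gAzgO4ARIDuAFWA7gBmgO4Ad4DuAIiA7gCZgO4AqoDuALuA7gDMgO4A3YDuAO6A7gD/gO4AAID/ABGA/wAigP8AM4D/AESA/wBVgP8AZoD/AHeA/wCIgP8AmYD/AKqA/wC7gP8AzID/AN2A/wDugP8A/4D/AMiGdXaFhYWHh4aXl5eGhZenqKaml4aop3RTxejHx7elyYRldZe5t6eXl4V1hnZ1l8iGZIa5lqekg6X3p3WFlXS3xailpdjXxdi5hHWHh6a3pHN2lai5dILH+caFlXV1h7bW6simpGRklraDh4eHhYO2p5WklKVydOj5dGOFhoeIdYWn17d1VHWEg3SXl5eUpsnX+tiEg6bm+dmCdHeHh4dycnOmx6aFdnV1l7e3qIOWp5a4tpOmyLWlpJJ2h3eGhoWUgoOVppWGdofHpnV0YaOScoOUZJanpnRzdneHl7fYqKiFdIN0lrenuLiGdXaCx7e3ppiFl6aWdYaGl6enpoaHlqd2hoRzhai4loV2dXP52LeWh4WXp5aFhpfJp4d1c4d2l5eYl4aUtYSCc3RSpfRkhYZ2haiomHSWuKmGdHOWhoeHmKjI18emk6WWhpPoxWJ1l4eEqKm3hKOVhIOEdpd2qJaXuJaGdWKFqLi4pMfXhIKXqISnqLT2xVJzh5aXl6aohpeVhZeCdJamp8jW1vvHgoWohqaGcffXcIaGhbeXqJeGl6emg4KX1+fGp5aF1+ajhZeXhnRR99aApXSWubiotreX2JRwhdnmhGWFdFS0lHR2hoaFcpT3kLXoo7fKpoeFp8rakJOn6bdkZYV2dZandneGhpXF+JBw9JVzc8eFdWWFtrVwlpjouHR2hoaGhpeHh5iXlbSggOj5o7W1o4N2doanuICGl9i2hIW2lXZ3h4eHh3WCgcX399fU5/b3+ZeWp7iVcZenqMi2o+iEdoaEhIV2g8b496NwcGFyY4XIqJaWhHKFuLi3qKLG13R2lcenhYSD1qOAgZWFdYSFlaWWhIOEdKW4qIVzUaPkdHWUydrZtYOkc5anqJaFlYSGpnWVl6iWg4ODhXRypuiGhIOluaeUgsantpaGk7a3g3WndYaYmKenhpaGg7XI+Jd1dIOTg3VipPe1dYaUyfqWcqiWdISGhpaYhpa2lIb5uJaFhYOCYkGV/KZ1hpWWt/aEg6iWpnV1uLiml4VjhtjrtrTW1tentPP5pHZ2dXVl1dhjlYandbWWhXSCc5X257jFhHWWyOvXk5TFhnV1ZGSm6aWVhIXGlHZ1hNf3+Nd0cZKEdIWYyqh0dMSUlZRydNi3t9jp+NiDdYXnxoSDgXKFl6h1dJWlpYVzx/r5yXF095aH2NnItoKFx7d0dXWGh4aXqKZ1hpSEhXST2JbXwrbnhnaoh4WTlae4hXaHh4iId3aFlod2l6iopnO2dWSm2qh2dqaFdHaHl4aGh4eYiIeHhoeYmJe3uaiUhJZ2ZZWmp4Z2lHV2h4aGhnd3d4eHh4eHl4iYl4Z1haTKlpanuIaGhoc="/>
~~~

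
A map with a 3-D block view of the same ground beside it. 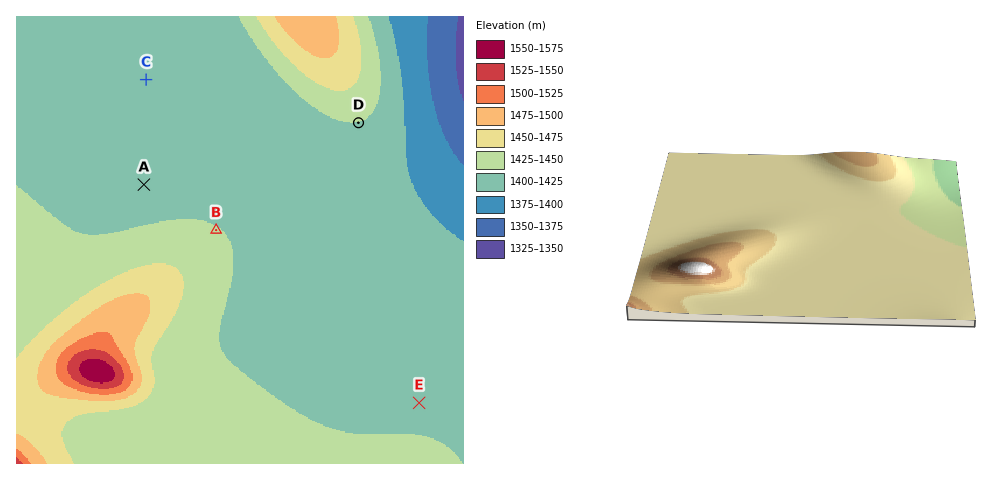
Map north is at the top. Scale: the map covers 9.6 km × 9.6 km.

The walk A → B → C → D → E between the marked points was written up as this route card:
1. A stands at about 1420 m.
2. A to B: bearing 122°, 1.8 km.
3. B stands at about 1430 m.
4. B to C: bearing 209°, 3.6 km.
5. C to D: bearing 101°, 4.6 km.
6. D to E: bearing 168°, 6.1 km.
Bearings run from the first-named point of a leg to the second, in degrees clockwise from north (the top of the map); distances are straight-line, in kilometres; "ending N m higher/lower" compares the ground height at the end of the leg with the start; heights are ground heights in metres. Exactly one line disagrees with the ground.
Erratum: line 4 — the bearing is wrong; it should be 335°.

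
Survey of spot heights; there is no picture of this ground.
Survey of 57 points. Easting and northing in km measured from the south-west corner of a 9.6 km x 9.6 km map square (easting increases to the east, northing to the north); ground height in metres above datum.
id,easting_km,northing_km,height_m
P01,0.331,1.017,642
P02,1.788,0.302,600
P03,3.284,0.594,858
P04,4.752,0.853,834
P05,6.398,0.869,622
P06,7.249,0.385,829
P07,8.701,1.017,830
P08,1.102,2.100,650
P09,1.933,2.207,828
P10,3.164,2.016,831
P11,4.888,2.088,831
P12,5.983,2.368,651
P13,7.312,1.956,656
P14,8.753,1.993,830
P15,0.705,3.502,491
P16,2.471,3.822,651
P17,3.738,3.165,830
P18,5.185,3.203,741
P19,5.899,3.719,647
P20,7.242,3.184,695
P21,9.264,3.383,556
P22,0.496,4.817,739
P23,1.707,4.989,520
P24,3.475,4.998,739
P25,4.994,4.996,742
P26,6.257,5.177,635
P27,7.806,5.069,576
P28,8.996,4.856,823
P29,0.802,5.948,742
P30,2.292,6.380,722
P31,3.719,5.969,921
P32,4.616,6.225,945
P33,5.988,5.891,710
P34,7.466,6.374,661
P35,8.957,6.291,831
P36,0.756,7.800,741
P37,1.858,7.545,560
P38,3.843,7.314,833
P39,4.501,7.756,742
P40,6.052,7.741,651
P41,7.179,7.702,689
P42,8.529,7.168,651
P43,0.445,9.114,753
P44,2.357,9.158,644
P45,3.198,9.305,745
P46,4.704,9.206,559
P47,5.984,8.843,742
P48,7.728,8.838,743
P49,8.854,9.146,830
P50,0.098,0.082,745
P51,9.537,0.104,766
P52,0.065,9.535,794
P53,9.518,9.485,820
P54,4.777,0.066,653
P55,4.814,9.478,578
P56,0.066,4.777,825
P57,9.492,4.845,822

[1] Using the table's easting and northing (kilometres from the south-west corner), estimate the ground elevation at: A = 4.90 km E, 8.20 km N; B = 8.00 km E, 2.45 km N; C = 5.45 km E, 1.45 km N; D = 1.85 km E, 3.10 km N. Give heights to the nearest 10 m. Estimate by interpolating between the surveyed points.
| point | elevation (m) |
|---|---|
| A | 710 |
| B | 830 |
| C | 710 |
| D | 740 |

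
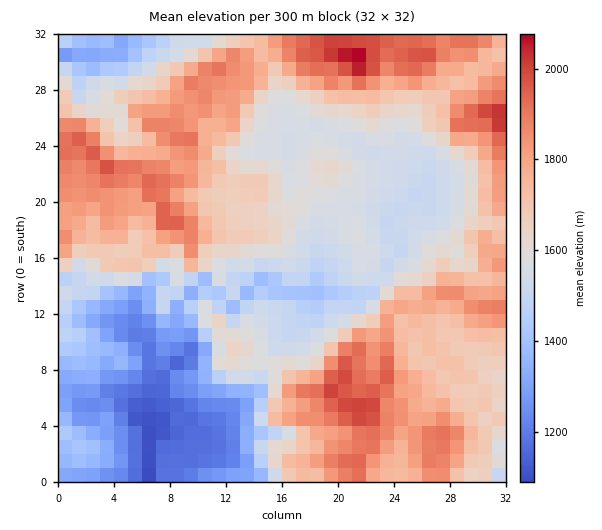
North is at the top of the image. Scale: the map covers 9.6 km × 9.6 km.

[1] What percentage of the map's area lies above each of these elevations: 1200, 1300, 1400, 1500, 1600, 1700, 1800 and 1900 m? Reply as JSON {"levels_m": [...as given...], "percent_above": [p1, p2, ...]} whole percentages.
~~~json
{"levels_m": [1200, 1300, 1400, 1500, 1600, 1700, 1800, 1900], "percent_above": [95, 89, 83, 77, 55, 39, 24, 9]}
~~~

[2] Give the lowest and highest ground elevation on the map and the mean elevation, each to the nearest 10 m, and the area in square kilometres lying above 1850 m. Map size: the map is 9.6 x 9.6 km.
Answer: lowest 1070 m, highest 2100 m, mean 1620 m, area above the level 15.4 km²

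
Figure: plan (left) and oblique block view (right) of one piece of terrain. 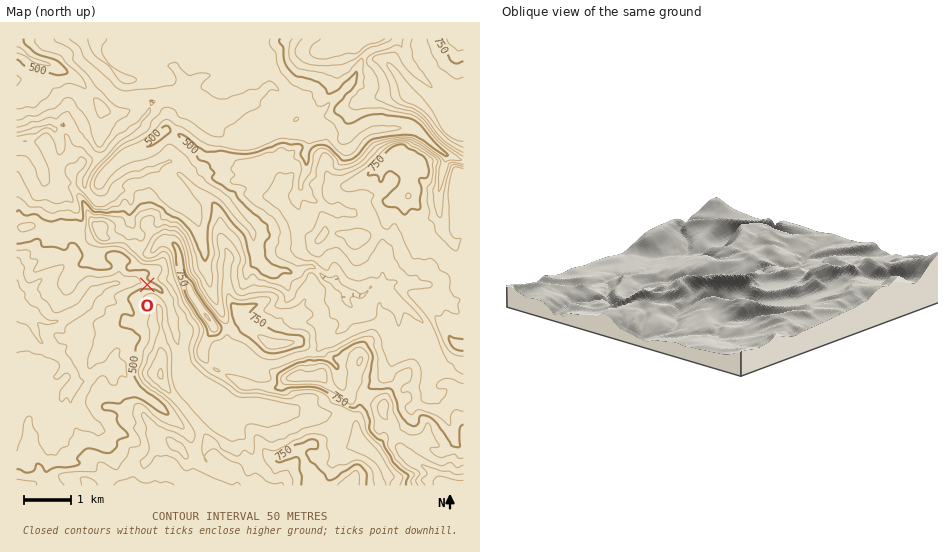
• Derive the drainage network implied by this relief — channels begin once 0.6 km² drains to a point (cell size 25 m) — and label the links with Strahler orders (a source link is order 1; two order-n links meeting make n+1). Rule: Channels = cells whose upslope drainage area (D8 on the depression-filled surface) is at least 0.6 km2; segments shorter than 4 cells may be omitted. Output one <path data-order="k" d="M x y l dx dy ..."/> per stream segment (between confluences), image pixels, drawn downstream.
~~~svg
<path data-order="2" d="M388 474l0 11"/><path data-order="1" d="M344 449l4-2 3 0 6 5 12 4 19 18"/><path data-order="1" d="M375 448l7 9 3 9 3 2 0 6"/><path data-order="1" d="M454 439l-5-15-2-5-3-4-4-10-2-2-1-4-9-7"/><path data-order="1" d="M59 435l3-10 0-28 2-6 9-8 2 0"/><path data-order="1" d="M97 429l-3-2"/><path data-order="2" d="M94 427l-6-3-11-11-6-8-1-7 5-8 0-7"/><path data-order="1" d="M225 419l-2-7-3-4"/><path data-order="1" d="M299 415l-6-4-3 0-2-1-11 0-7-3-26 0-7 3-15 0-2-2"/><path data-order="1" d="M165 411l-8-7-19-12-9-9-6-13-5-5-3 0-2 1"/><path data-order="2" d="M220 408l-13-11-14-10-5-4-2-6-3-2-1-3 1-14-7-17 0-6-2-5-1-14-2-6-2-8-3-6-12-10-4 0-11-5-21 1-1 2-9 1-13 7-6 6-2 5-7 7-13 6-3 3-2 0-7 3-9 0-15-10-10 0-4-4"/><path data-order="1" d="M412 407l4-3 11-7 1-1 0-4"/><path data-order="2" d="M428 392l-2-7 1-1 0-7 1-1 0-4 3-3 0-4-10-11-3-11-2-2-6 0-11-11"/><path data-order="2" d="M75 383l0-6"/><path data-order="3" d="M75 377l-1-5-8-8-2-3-8-9-6-2-11-10-4-11-4-8-14-13"/><path data-order="1" d="M390 368l2-7 3-3 1-3 4-7 7-7-8-11"/><path data-order="2" d="M113 366l-7 3-5 0-12 10-6 3-6 0-2-5"/><path data-order="1" d="M248 364l29 0 23-9 5 0 1-1 8-2 11-10 7-5 12-11 0-5 3-5 0-3 2-3 0-9-5-5"/><path data-order="1" d="M115 355l0 9-2 2"/><path data-order="1" d="M431 337l-7-14-15-15-10-7-3-1"/><path data-order="2" d="M399 330l0-14-3-7 0-9"/><path data-order="1" d="M340 309l4-4 0-9"/><path data-order="2" d="M396 300l0-1-11-10"/><path data-order="1" d="M288 298l0-10-2-4-9-10-1-3"/><path data-order="3" d="M342 294l-17-16"/><path data-order="2" d="M385 289l-2 0-4-2"/><path data-order="2" d="M379 287l-9 0-7 7-21 0"/><path data-order="1" d="M433 286l-2-1-15 0-2-1-21-2-7 7-1 0"/><path data-order="1" d="M209 281l0-3-3-7 0-15-3-6 0-5-2-5-2-19-3-5-7-7-10-5-5-4-1-14-16-17-2 0"/><path data-order="3" d="M325 278l-13-12-3 1-4 0-8 6-5 0-5-2-11 0"/><path data-order="1" d="M335 277l-2 1-8 0"/><path data-order="1" d="M17 271l0 23"/><path data-order="3" d="M276 271l-9-1-10-10-1-2 0-5-3-4 0-14-1-4-13-13-8-11-9-11-23-14-10-10-10-10-10-1-3 2-5 2-6 4"/><path data-order="1" d="M57 270l-14 8-17 15-9 1"/><path data-order="1" d="M382 256l-1 3 1 25-3 3"/><path data-order="1" d="M442 225l0-3-3-10 0-23 2-7 1-12 3-4 1-11-11-8-11-12-7-5-7-2-1-1-38 4-8 4-8 10-9 3-6 0-6-6-1-8-3-4-4-5-7-4-4 0 0-2-2-2"/><path data-order="1" d="M131 203l0-5-7-7-9 0"/><path data-order="1" d="M374 195l-6 1-17 16-4 0-5-2-10 0-4-1-8-6-8-3-11-12 0-7 5-9 0-16-1-1 0-3 3-6 0-9 1 0 0-4 3-3 0-4 1-1 0-8"/><path data-order="1" d="M59 191l-13-11-3-12-8-14-7-6-11 1"/><path data-order="3" d="M115 191l-6 7-4 3-9 0-11-12-1-3 1-9 9-12 3-4 0-3-2-3"/><path data-order="3" d="M155 169l-9 1-6 5-11 0-14 13 0 3"/><path data-order="4" d="M95 155l-12-13-2 0-6-7-1-3-6-5 0-1-7 0"/><path data-order="1" d="M239 144l-9-4-8-6-8-8-1-8-5-2"/><path data-order="4" d="M61 126l-4 2-3-1-12 0-6 5-8 0-1 1-10 1"/><path data-order="1" d="M64 119l-1 5-2 2"/><path data-order="2" d="M208 116l-7-5-6-6-7-1-5-6-3 0"/><path data-order="2" d="M311 114l-12-11-11-7-5-3-9-7-4-1-11 10-4 1-9 7-7 0-2 1-2 2-1 4-5 3-9 0-5 3-7 0"/><path data-order="3" d="M151 106l-3 7-22 21-4 1-17 19-2 1-8 0"/><path data-order="3" d="M180 98l-6 0-1 1-13 0-3 3-3 0-3 4"/><path data-order="2" d="M188 88l-5 7 0 2-3 1"/><path data-order="1" d="M426 82l-19-20-2-9-7-11-1-3"/><path data-order="1" d="M356 74l-6 10-2 1 0 1-26 25-4 1-4 2-3 0"/><path data-order="1" d="M91 71l22 24 10 4 4 0 2-1 10 0 1 1 4 0 2-1 5 4 0 4"/><path data-order="1" d="M244 63l-7 6-5 2-12 3-2 1-15 1-4 2-11 10"/><path data-order="1" d="M141 62l3 2 3 1 7 0 1 2 18 0 7 7 2 3 1 5 5 6"/>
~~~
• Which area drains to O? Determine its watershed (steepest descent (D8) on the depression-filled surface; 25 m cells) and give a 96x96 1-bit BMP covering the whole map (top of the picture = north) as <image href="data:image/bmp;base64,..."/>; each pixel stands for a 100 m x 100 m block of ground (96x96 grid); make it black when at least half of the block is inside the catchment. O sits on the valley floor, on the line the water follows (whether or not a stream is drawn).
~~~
<image width="96" height="96" href="data:image/bmp;base64,Qk2+BAAAAAAAAD4AAAAoAAAAYAAAAGAAAAABAAEAAAAAAIAEAAATCwAAEwsAAAIAAAAAAAAA////AAAAAAAAAAAAAAAAAAAAAAAAAAAAAAAAAAAAAAAAAAAAAAAAAAAAAAAAAAAAAAAAAAAAAAAAAAAAAAAAAAAAAAAAAAAAAAB8AAAAAAAAAAAAAAf/wAAAAAAAAAAAAA//4AAAAAAAAAAAAB///AAAAAAAAAAAAD///4AAAAAAAAAAAH///8AAAAAAAAAAAP///+AAAAAAAAAAAf////AAAAAAAAAAAf////gAAAAAAAAAA/////wAAAAAAAAAB/////4AAAAAAAAAD/////4AAAAAAAAAH/////8AAAAAAAAAP/////8AAAAAAAAAf/////wAAAAAAAAAf/////AAAAAAAAAA///gf+AAAAAAAAAB//4AP8AAAAAAAAAB//wACYAAAAAAAAAB//AAAAAAAAAAAAAB/8AAAAAAAAAAAAAB/4AAAAAAAAAAAAAB/wAAAAAAAAAAAAAB/wAAAAAAAAAAAAAB/wAAAAAAAAAAAAAB/wAAAAAAAAAAAAAB/4AAAAAAAAAAAAAB/4AAAAAAAAAAAAAB/8AAAAAAAAAAAAAB/8AAAAAAAAAAAAAB/8AAAAAAAAAAAAAB/4AAAAAAAAAAAAAB/wAAAAAAAAAAAAAD/gAAAAAAAAAAAAAD/gAAAAAAAAAAAAAH/AAAAAAAAAAAAAAP/AAAAAAAAAAAAAAP+AAAAAAAAAAAAAAP+AAAAAAAAAAAAAAH8AAAAAAAAAAAAAAAAAAAAAAAAAAAAAAAAAAAAAAAAAAAAAAAAAAAAAAAAAAAAAAAAAAAAAAAAAAAAAAAAAAAAAAAAAAAAAAAAAAAAAAAAAAAAAAAAAAAAAAAAAAAAAAAAAAAAAAAAAAAAAAAAAAAAAAAAAAAAAAAAAAAAAAAAAAAAAAAAAAAAAAAAAAAAAAAAAAAAAAAAAAAAAAAAAAAAAAAAAAAAAAAAAAAAAAAAAAAAAAAAAAAAAAAAAAAAAAAAAAAAAAAAAAAAAAAAAAAAAAAAAAAAAAAAAAAAAAAAAAAAAAAAAAAAAAAAAAAAAAAAAAAAAAAAAAAAAAAAAAAAAAAAAAAAAAAAAAAAAAAAAAAAAAAAAAAAAAAAAAAAAAAAAAAAAAAAAAAAAAAAAAAAAAAAAAAAAAAAAAAAAAAAAAAAAAAAAAAAAAAAAAAAAAAAAAAAAAAAAAAAAAAAAAAAAAAAAAAAAAAAAAAAAAAAAAAAAAAAAAAAAAAAAAAAAAAAAAAAAAAAAAAAAAAAAAAAAAAAAAAAAAAAAAAAAAAAAAAAAAAAAAAAAAAAAAAAAAAAAAAAAAAAAAAAAAAAAAAAAAAAAAAAAAAAAAAAAAAAAAAAAAAAAAAAAAAAAAAAAAAAAAAAAAAAAAAAAAAAAAAAAAAAAAAAAAAAAAAAAAAAAAAAAAAAAAAAAAAAAAAAAAAAAAAAAAAAAAAAAAAAAAAAAAAAAAAAAAAAAAAAAAAAAAAAAAAAAAAAAAAAAAAAAAAAAAAAAAAAAAAAAAAAAAAAAAAAAAAAAAAAAAAAAAAAAAAAAAAAAAAAAAAAAA="/>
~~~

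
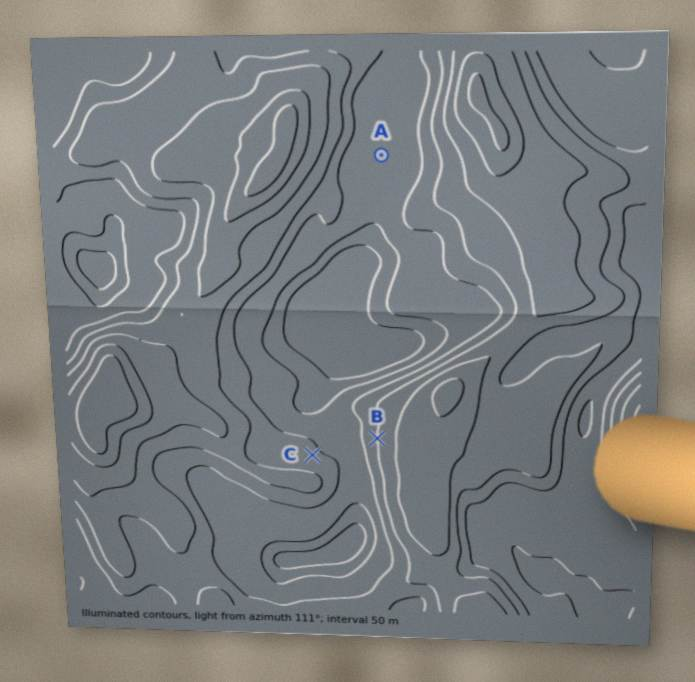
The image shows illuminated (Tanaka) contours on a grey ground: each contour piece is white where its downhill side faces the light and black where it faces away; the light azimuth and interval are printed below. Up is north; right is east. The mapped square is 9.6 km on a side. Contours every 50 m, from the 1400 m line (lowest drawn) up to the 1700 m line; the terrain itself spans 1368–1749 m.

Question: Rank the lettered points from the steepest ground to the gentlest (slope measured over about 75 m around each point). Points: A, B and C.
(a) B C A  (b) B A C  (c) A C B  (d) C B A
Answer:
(a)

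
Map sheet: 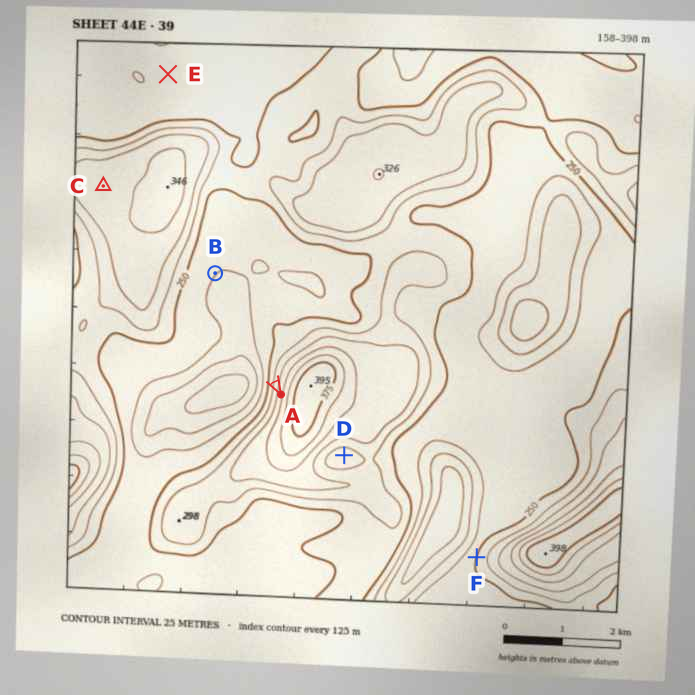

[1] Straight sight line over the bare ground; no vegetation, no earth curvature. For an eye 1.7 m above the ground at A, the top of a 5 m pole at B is in view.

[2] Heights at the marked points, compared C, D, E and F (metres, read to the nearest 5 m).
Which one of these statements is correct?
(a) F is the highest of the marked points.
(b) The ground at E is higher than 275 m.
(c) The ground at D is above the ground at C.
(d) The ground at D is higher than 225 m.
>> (d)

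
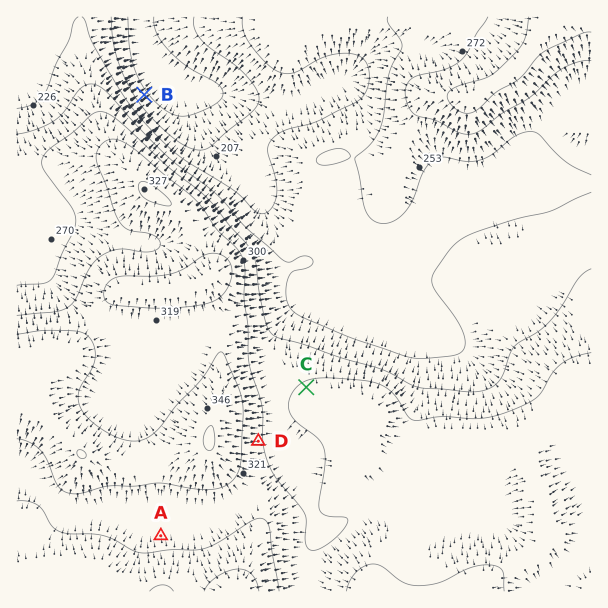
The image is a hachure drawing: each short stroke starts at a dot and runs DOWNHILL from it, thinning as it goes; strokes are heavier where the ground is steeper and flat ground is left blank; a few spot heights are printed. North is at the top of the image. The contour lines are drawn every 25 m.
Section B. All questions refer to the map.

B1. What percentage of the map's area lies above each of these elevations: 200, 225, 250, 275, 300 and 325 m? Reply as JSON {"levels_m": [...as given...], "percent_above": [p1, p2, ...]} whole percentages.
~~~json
{"levels_m": [200, 225, 250, 275, 300, 325], "percent_above": [96, 90, 74, 57, 45, 13]}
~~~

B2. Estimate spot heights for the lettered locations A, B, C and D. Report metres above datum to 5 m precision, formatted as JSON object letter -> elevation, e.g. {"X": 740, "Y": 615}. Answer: {"A": 315, "B": 180, "C": 300, "D": 305}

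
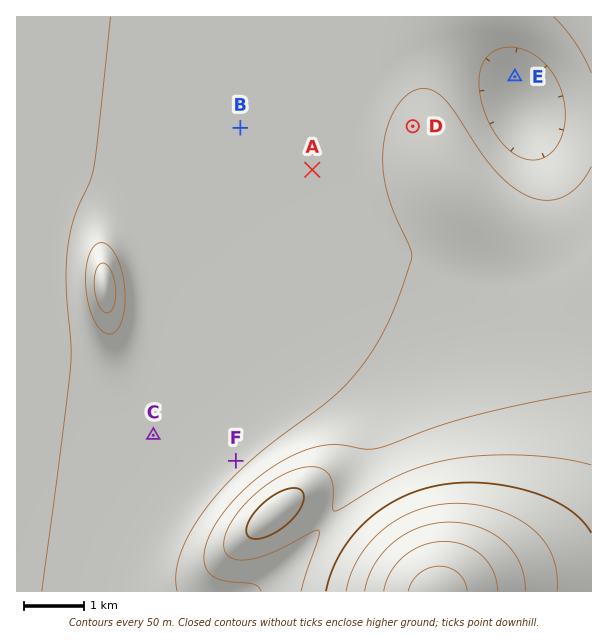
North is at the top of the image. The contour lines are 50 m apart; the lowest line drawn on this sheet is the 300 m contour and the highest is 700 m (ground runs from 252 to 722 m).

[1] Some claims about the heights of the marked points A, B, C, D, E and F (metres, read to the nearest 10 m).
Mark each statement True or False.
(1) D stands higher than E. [True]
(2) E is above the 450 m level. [False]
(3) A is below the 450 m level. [True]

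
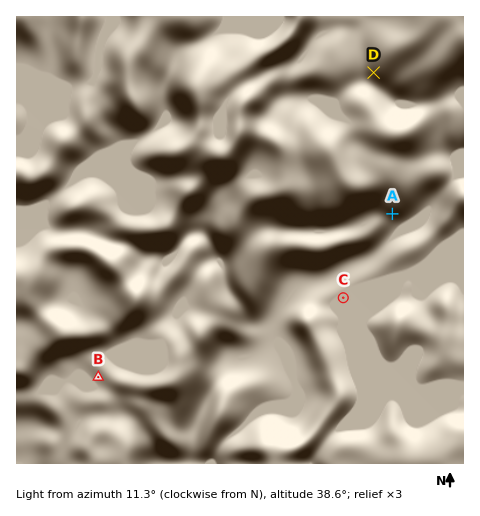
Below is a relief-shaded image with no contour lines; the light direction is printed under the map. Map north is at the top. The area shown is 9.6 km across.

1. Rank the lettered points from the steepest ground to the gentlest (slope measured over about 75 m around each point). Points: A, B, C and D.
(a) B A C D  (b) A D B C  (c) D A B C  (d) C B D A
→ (b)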